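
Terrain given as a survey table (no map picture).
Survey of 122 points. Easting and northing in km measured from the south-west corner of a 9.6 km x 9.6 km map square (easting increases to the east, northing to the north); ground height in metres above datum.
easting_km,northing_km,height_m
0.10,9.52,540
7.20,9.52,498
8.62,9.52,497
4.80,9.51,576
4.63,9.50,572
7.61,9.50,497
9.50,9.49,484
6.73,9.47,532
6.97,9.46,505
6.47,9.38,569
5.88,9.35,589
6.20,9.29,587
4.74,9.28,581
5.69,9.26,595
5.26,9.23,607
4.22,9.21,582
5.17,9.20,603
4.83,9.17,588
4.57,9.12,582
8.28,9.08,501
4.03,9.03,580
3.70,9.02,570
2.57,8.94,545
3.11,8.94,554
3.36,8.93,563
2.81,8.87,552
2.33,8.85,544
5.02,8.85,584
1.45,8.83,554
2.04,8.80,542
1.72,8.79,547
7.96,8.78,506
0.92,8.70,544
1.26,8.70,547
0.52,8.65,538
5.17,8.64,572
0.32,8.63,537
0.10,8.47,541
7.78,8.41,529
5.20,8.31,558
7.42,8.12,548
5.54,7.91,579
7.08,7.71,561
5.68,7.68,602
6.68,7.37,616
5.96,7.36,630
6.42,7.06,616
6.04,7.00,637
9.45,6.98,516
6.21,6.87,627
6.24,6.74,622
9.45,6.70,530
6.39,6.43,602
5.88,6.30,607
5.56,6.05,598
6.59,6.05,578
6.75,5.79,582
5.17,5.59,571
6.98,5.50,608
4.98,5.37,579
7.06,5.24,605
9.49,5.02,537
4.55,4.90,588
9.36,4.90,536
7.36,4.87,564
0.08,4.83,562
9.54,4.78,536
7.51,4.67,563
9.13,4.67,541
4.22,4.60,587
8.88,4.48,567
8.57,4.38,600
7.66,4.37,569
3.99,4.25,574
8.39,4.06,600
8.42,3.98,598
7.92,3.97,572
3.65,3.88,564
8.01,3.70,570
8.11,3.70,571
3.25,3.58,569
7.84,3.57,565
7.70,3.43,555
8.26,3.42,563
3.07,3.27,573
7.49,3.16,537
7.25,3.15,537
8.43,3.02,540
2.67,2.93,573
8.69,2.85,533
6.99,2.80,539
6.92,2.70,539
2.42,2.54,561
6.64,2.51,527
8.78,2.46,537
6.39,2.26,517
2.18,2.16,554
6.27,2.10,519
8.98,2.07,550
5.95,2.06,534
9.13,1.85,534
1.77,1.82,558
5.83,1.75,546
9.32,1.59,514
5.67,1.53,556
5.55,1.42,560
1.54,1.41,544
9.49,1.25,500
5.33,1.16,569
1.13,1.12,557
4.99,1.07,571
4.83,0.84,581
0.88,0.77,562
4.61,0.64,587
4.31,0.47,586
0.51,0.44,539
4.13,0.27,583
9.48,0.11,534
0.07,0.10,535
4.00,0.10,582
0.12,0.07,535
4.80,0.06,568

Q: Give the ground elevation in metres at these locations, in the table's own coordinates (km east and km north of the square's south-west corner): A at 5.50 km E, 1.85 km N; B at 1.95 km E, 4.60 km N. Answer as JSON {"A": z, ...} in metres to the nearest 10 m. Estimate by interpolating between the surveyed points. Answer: {"A": 550, "B": 550}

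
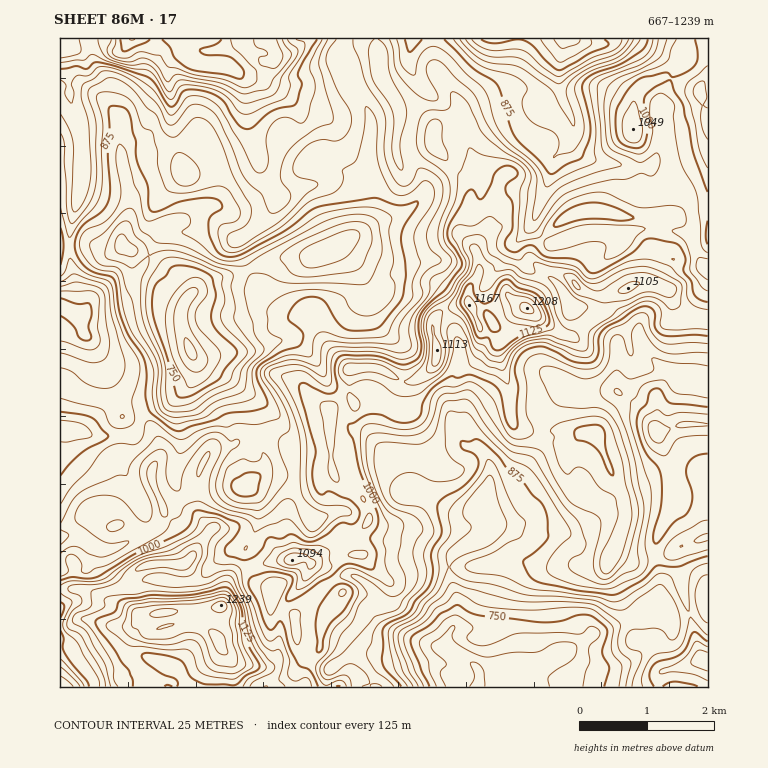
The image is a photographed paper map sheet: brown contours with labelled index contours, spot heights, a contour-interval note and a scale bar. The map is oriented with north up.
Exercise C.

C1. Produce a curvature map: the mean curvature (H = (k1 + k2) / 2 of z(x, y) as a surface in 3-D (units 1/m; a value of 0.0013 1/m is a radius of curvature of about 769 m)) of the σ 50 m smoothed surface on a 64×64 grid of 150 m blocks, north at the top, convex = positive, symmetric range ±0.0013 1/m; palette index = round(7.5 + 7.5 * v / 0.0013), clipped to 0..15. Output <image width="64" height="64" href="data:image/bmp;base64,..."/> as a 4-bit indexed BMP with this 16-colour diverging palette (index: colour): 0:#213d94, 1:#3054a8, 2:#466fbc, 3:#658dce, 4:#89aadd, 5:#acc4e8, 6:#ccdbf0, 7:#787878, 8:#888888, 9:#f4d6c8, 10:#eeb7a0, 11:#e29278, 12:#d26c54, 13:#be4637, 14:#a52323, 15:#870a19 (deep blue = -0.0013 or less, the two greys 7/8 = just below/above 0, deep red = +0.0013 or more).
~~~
<image width="64" height="64" href="data:image/bmp;base64,Qk12CAAAAAAAAHYAAAAoAAAAQAAAAEAAAAABAAQAAAAAAAAIAAATCwAAEwsAABAAAAAAAAAAlD0hAKhUMAC8b0YAzo1lAN2qiQDoxKwA8NvMAHh4eACIiIgAyNb0AKC37gB4kuIAVGzSADdGvgAjI6UAGQqHAESWXJe4iWZ2ekNHZ+c+l4qpiGZWhomId5l3h2apuWZmWqR6h6l2WZqtq7lFtASal2ZlVWiEeamHiYiHVXneuYicZniqUiRXnM7tm6V5AXh2iXaKlkV1VmZmd3ZlRaqr3rhYiYUTZlSM24ZLkn+2VnmXVVQ0epd3iHQ3mJqWdkXOdGiIeKq5U43IZSxifJZ2e4QjNVvLqYiHZUZmjMmGNNqoWbqq3bqJu7tlG2NslHl3QSVnN4d3dnd4mCFaqZhF5t/t2pt4iahWmlUaZWvHaKh3iHYjZmZniIiGNXdmZ1a0S4ZTn+/+yq3+dhhkabyTWs7JZWaZiHd2ZUM3mGd2SqVCR4m5mprM3/plJeZGnMZYmnZXdIiIh3ZlVleoVWVehP/txyBEMiJX1yQwrlFf+kSsqphEdneJmYiamZhlRI5ku3V6pSAAIRbYFDAK5BRAGtqrpziYiImqqrutl5hTjGUmFFjvyIvHBap6hmX8tQPLd5qnXMupmJmqqH/WvGVnVc92Q1v//f1DV3rO/956vdhmiHU5u6qZiJmXbfiKebdmqmUyI1Vnz4QzFnm8yoabyId3ZDJGiZh3iYZpy3Y4/KlGVXcyNFZ7tmZGpmgolnhVaHiYdlQ3h3dnZlidhiWsvHZ5u5hlVDbfypaWmBKsu6eImrqIiFRmeHVYZ42nM3eKmqmJuFiGSd+stoiYIDlW+pqql2Z4hHdndnh2e8hUZmd6qZmWGaaKdlZ1ebYmUwXpZoiGZVeGmHZnmXZqyGVmd3mqmYQ8lmd2Q0NppXyXffYyRnd3RGeYhWi5eHu3dmd4d4iIc410epUyNGh1jHqMs0RGeJpzR4d1erh3jIWGZ3h3d3dly1SbpkVkaGWrm310Z2eJm7UYh2aalnfLdYZ4iHd3iGbcZIy3RWZIdam5jER4iJmaySeGaJqHaMqGhniId4iZhq6UatpniliEmKebRWeJmYioJodWioZaqod2iIiIiaqWarZY7Yp2aYSHt5pERWeHdVNHmHeKlmqZh0SZmXdTRUNqpmi9epiJdIjIiTVmZ3dldHi7mXaZu5iGFJqZIjV4cp6ViZlpiIhFqcdmRomph0Zmh+uImavNqHQEVER3Zoz3m2aHZ4mIdEe311h5u82WNkiI92Z3eJuHdDh0RJmHeLaHA1WKmHdDabj4jYh3epU2SHjmZnd2eIiIeJeIiJmHhqciR5mHZDaaupepZXh4Y1VXaNdnd2VnVZlGqZmZiIiZmEY0eHVVaau4JYRFeatziEZo2Gd1VoY1ljWqmWd3eJqbVnRVVnnvzMUKtljMvcdrZ2mmZlRXd0eYl4mIZ3iIm6x2ZFeInP7MkU7//+h5/zWojHNURWeZV6uWRmZ3eIicqmYxVlM0V5cjncm6cyHvUIa9UTRWm9lHqEaHZneamKmIVgSXVDREVFi6dndDEN9geM+REVe/xyekWYd3meyJlYZmGJd3mpZEeZU0VEVD/TBvi/tljtxzFoJ6dmZnp4plhXQ7eJmImYd4dlVVeWj5IH9EeL65irYkQq/Lq4vZiEh0g1t5qHiImZmHZmZ5efxS2xer75M438ggSqmruruXSmWUOoeHiYiKqod2ZVZV3pv4dp/7VBFIiXEmmYinrsdKZJcTZnmYiIm7qZh1RVE3bfJb/chyK8vNxmrXRYqs2jl0iVJImpiHiIiIiHZViGU78y7kaFD/mb7s3/xna4esWJV4dEQ2iYhlVnd3eYZpt1bcKMQ1XPYHqszJd2WcUzl52EREZ1VVZ3VFZmZ4d3ZkIH+Wg3/bhCJpiGRoMctENEOXVXiryVM0VUVmZ3dnh2MEvVdX5iVnhRWGaL1FyiZzM3qImYnvtlVVREVndnmIhov7ZAXFFHiqcmq5qRjLFoM5mruoec78mHd3ZDRXmYmG7JmYY0mCJFZTOHZVJr43pSe1V3d6hpzKiHd3VEeIiIbLWKrFBv10M0VVVnhVr3eoNblEVohUaKyXd3dmZlVmdppmmLcinv3d/9y7qGWPt4lUradURFZ3m8lniYh3d0RWe4aYuFF5q7uXZnd3Vn7IeGV7mHZmZ4iKupiZq5iag0VqtpiYcmiImHZ2Z3dWbNh2Vnh6yphniIiIm7lphnu1NGmmeHiFSId4iJh3h1d66XVVmHvah2iqmGaJiGZ1fLVFmId838c3iIiHeGeGZ3rpZEene7h2aKqoZWVnd2WchWmniHr9hSZ2VDI1N4dnaehjSad5h2VomZiGRImXVbtWrIeIiZY0VWZ3ZXlGh2lp2GRXlnd2VXmYh5hleJdFukfZZ5iZQ1iXNnmr3EZ2eWrIdFh2iGZViZd2iYeIiEWqRtlYmJVGiIk0V6z9RnZpfLlzOZS6ZVZ6qGVZmJmJRJtWy2mpZWd3iTRXm/s2dmqdqGM4g7tVVYqYZFmIp4hEi3apeKdnd2aHNXiqySV2ipuGNWZ0zERVWZh3iXiWhkaqiGR7p3d2Z4VGeanJIjaZvFJXZnT7IzRoh6mYeXaEWbqGNaqYh3eJlYiZiMpUedyIVWQ1ZPc1Z3vauHiZZ2V8uGNqqIiImqqFvNyqv9mIvHWnADdV9Yzczrd5M3hnZY2mRryXiJmqmGOKu6qbvIZpZaVYykmp7b3bZr+1RkVmjZQ4upmXeJmGUlV3Z3aHdFXdps/4iFvGRXZGbe12I2eetSiqqoZXiYdkVWQ1hGa5ZotHeNqHenZ3ZVmsaLhUd5ynN6mYVFZ4h3VUQyKGeJp3"/>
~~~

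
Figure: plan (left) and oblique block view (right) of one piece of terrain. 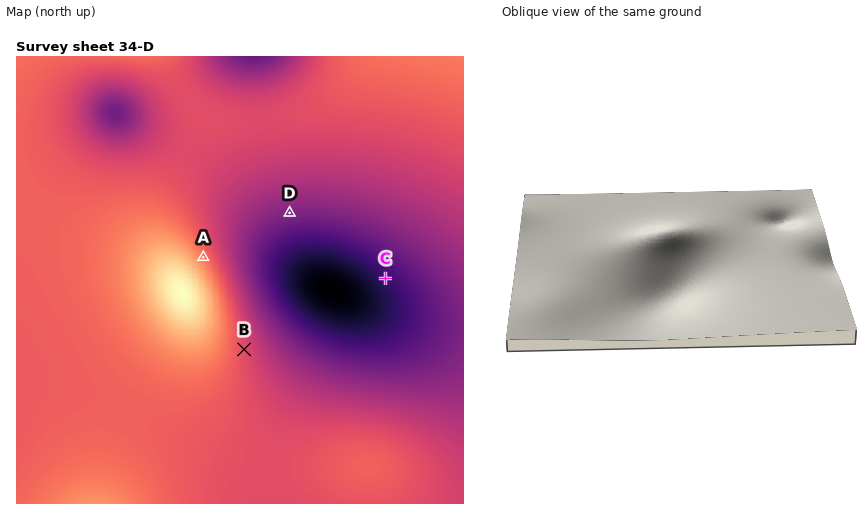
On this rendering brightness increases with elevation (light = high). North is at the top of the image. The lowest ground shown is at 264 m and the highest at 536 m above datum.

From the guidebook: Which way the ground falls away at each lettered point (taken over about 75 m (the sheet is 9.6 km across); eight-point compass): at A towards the NE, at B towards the E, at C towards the SW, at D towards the S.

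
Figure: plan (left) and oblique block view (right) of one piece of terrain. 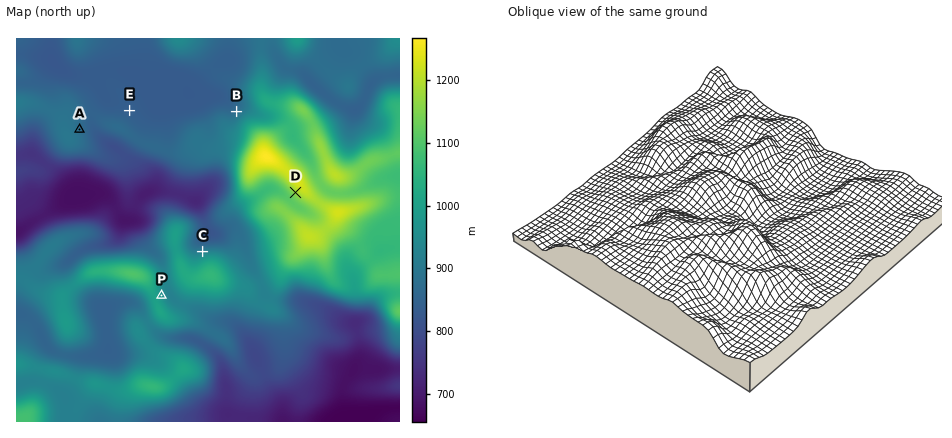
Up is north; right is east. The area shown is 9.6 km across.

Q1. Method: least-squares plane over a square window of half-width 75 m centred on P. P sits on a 17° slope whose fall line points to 75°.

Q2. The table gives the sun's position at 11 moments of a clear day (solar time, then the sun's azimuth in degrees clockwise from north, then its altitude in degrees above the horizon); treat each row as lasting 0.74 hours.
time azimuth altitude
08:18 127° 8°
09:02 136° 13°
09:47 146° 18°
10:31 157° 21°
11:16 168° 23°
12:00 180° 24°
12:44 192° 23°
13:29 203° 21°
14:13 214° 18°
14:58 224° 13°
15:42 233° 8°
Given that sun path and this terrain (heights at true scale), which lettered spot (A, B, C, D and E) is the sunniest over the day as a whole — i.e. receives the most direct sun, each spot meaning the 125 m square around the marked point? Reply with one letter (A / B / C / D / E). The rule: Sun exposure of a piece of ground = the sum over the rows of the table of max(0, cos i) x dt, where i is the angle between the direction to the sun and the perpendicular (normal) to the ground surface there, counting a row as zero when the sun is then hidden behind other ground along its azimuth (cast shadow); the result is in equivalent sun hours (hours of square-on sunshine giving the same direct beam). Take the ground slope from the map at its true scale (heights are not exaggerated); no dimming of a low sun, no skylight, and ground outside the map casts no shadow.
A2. D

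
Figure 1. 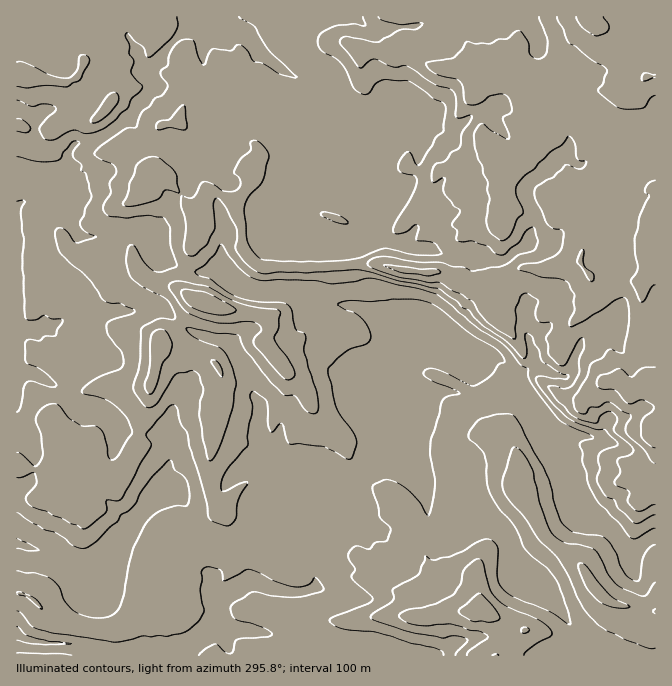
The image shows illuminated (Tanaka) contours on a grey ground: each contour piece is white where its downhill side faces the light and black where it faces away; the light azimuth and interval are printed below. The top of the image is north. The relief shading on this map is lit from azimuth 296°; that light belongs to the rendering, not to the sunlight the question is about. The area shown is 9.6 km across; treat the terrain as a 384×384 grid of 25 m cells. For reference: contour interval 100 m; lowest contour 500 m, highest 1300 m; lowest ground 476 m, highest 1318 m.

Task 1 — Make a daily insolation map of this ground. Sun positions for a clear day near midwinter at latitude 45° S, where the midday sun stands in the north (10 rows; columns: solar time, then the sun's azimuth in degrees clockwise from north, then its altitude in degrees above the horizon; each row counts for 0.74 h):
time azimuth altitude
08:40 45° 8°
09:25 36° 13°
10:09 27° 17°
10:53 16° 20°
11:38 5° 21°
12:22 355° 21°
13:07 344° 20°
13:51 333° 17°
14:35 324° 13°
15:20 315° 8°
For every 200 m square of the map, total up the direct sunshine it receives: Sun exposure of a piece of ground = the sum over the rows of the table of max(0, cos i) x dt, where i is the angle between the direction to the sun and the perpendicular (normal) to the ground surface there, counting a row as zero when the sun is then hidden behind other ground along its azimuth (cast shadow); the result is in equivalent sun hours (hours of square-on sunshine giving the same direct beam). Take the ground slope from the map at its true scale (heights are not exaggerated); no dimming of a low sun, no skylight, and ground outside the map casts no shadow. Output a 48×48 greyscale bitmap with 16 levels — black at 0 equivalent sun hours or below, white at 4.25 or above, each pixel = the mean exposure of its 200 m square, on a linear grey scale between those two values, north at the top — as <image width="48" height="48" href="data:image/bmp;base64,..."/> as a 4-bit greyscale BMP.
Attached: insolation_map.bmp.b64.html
<image width="48" height="48" href="data:image/bmp;base64,Qk32BAAAAAAAAHYAAAAoAAAAMAAAADAAAAABAAQAAAAAAIAEAAATCwAAEwsAABAAAAAAAAAAAAAAABEREQAiIiIAMzMzAERERABVVVUAZmZmAHd3dwCIiIgAmZmZAKqqqgC7u7sAzMzMAN3d3QDu7u4A////ANyoYgAAAWuZd3eIdlQhAAAX3ZMjRnMhEUAAARI0RCOrqYd1MgAAAAAABHYieWQ0RBEmvut3d3VFRWZTRVQhESEAAVv+tzIiIxSc3LqHd3eHd3eKze/+3uypef/8hTIkeWmpmYh2d3dluZu7uXVWm7vMzuyoVDSv/u3LmHd2d3dlN2ISUzRpu6mZmph1RErf2u7Kh3iHZ3dnZDWad3eJmYmauGZDI4uqmKlzEUeHZmd3ZGmVZmiYqI3/2WUxOduoi0IRESSIZVVUNHh2eJqqd7u963Uzn/2EFSEBIiJYh2QQJmZ4eKqGaKdoulM3q7piABASRCInqphWZ2Z3d3ZmapZFZCJImGUhADQ0aGEkeYdpd3ZmeIZnmohlVCJodmIUUYmFZUUzRmVYhWdlZHh4mHd1VVZ3ZlMiVjZmeapTNDRFeYdFZjapiHZ1Z5l3ZViXZpp3iImDJERDRXRFVVV5l3ZmZ4mYVEZ3Y8d5mHeWRFVEVVVURFZIZnd2VnqWMzR1IIV6qHd3dDVUVlVTM3h3h3iIZ4p0IhABNoZ5mYdTIzR1RFRjN5lkaHiJmrlEEAAFmpvLl3UxEleFREQ0WYdWV4eKzcpTEiAAJ4rsUzMyIjaGVCICiGZ3ZXeHiIhBWnECIryGqpmYUyVXYyEWl2aHdkVWVDIp3MhYtkJHibuZYyI4chF5hmV4h3dlQhA0AX3u73eIh2ZnUzXLMRm5VEREZmVTIQAjMpu7epupd1VnhnYgA4qWZUREMyEAAAJFdEmZV2eYd3d6+kEAAWWKdmVDEAAAABUllQSHdlM1eJq8yBAAFHiJl2UhAAAAA4ZEaTAkZXZVVCEhIiSf//6DERAAAAAAJmVHVnISRWZVVFQzJe/+cgAAAAAAAAACZ1MhNEZBRGZVREZWvvylEAAAAAAAATOL7qIBAUeIlndlRod5qCAhFM3d3Lqs///9qa3uyHmHZ4dmmZiZdVIiWqqqqavv+YYgAAOJqoeHd2ZohmeWRoUzeHd2VDNXNVNVIRIjV3d4h2eahyAAE2d0WHd1M1dnk0V3dlMUFYh3eIqpiWIQA2qEdmd5q7h2ikdXiHZTiYh3eBNWd5qFMpt3lUZ4mYd2WXRFVolZmId3h2VDNomXZYrJdkZniHd2ZZWHVnNMqIZ4iUI2UzWKi5mqhmVnd3eIdphkVog1qrloiQIhJDJs64d4m4d3d3eImJyqZqljR0mmeWYQAp2oVUZ2eal3h3eIiIq4aaZURGJImFdyAAXIUih4mqh2d3iIeHlZvIZmZVhlVoaKiUFKy5eIiIh3V4ZWd1RxWJhpdnZkIxETaKU3ypaIiIh3d2Q0RCEkEUaId3QxAwABNqx1mYeIiIialUMyEAAEUzaXZ4hmUYqqdoiqZ4iIiIqENEMgAAEldFaYZmeHd8uIdliEWHmIiaZFQyMhEVq6mFeJdDEUd4d2iodkJrmZiVVmUieJZ6maztl3cyJnd4d3eJhkU5iIh2d3jO/s3riZqruGVDZ3d6l4d3ZneHd3VYiZrOtRAVu6mZl1RFd3eA=="/>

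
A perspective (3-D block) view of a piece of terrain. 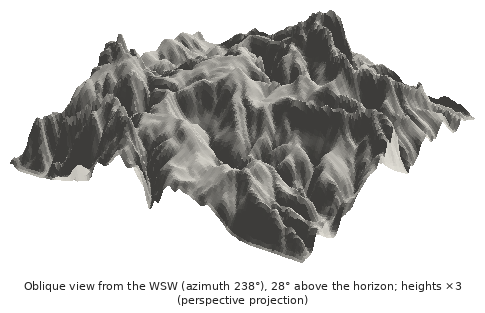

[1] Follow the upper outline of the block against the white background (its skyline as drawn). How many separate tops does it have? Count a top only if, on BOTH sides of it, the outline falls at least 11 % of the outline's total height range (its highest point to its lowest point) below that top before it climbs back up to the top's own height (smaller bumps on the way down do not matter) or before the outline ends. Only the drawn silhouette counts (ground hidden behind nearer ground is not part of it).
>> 2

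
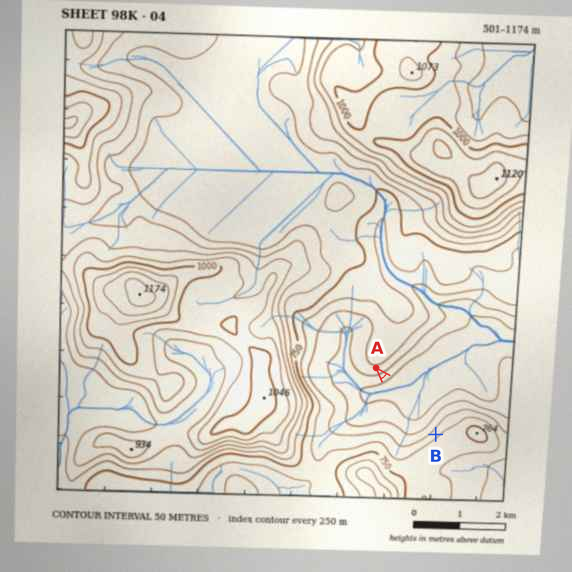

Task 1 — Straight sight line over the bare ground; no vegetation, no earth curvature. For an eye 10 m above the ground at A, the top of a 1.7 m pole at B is visible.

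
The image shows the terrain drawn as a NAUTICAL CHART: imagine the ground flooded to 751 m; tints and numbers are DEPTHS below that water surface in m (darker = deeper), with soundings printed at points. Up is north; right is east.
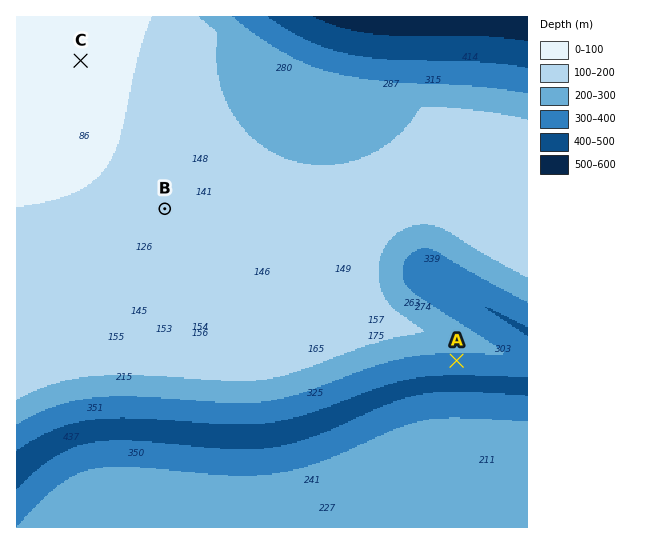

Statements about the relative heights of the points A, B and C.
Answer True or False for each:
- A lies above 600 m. False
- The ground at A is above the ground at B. False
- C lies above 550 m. True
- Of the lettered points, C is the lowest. False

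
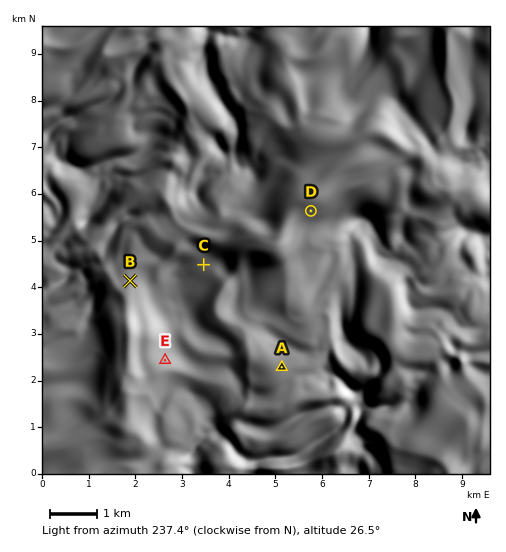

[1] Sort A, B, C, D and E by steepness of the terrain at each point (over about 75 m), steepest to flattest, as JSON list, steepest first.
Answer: ["D", "E", "B", "A", "C"]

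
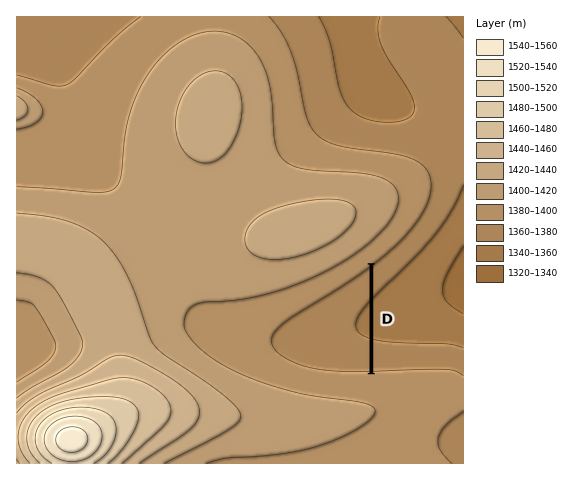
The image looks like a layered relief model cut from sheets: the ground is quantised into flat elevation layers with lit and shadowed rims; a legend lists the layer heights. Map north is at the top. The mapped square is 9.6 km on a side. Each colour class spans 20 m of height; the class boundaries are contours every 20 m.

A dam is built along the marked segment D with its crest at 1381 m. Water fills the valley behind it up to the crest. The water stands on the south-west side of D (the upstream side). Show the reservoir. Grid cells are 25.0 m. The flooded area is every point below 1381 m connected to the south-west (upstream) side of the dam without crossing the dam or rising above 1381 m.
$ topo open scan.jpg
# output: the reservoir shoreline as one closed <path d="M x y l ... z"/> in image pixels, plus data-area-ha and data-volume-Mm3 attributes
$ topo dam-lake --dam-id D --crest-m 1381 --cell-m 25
<path d="M369 267l-23 16-51 29-19 14-8 10 1 12 8 8 9 5 19 7 31 5 33 0 0-106z" data-area-ha="319" data-volume-Mm3="31.37"/>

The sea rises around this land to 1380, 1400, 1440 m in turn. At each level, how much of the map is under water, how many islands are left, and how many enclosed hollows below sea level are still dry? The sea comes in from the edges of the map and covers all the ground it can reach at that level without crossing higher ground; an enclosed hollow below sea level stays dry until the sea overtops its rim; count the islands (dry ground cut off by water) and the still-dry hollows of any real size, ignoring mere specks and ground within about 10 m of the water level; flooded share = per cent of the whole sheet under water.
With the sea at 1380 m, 26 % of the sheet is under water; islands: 0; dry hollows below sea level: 0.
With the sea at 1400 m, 51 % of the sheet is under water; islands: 0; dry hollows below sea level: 0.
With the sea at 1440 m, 93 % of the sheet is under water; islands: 0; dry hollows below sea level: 0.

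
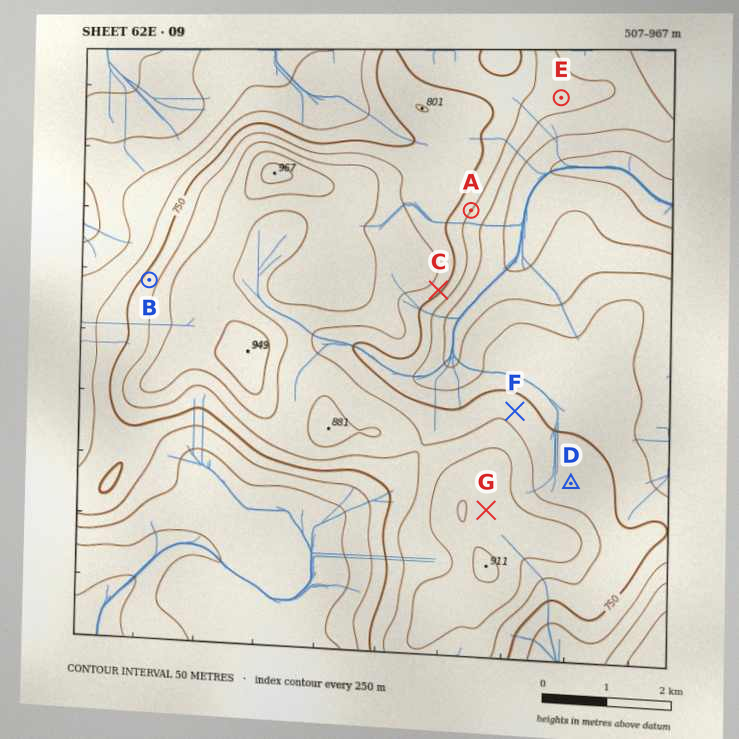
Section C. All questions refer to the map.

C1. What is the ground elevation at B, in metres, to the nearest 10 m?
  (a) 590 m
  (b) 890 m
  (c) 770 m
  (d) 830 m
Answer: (c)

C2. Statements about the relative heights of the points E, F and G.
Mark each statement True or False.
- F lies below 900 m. True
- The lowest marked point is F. False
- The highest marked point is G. True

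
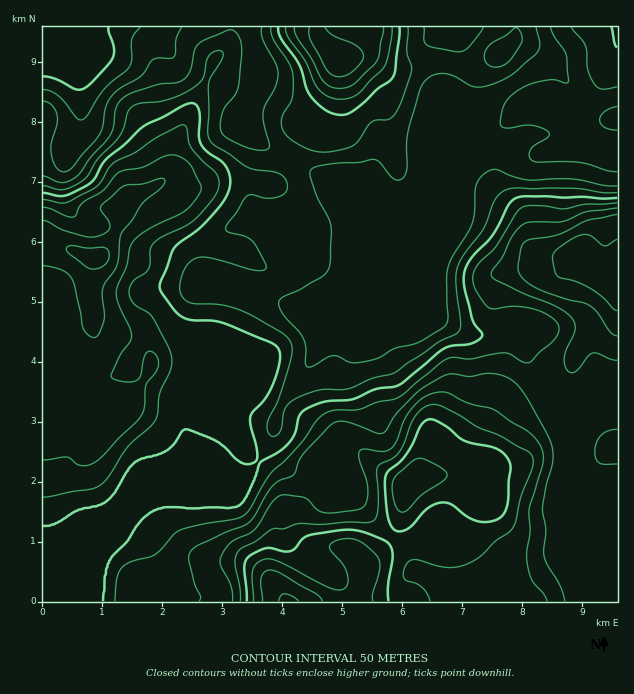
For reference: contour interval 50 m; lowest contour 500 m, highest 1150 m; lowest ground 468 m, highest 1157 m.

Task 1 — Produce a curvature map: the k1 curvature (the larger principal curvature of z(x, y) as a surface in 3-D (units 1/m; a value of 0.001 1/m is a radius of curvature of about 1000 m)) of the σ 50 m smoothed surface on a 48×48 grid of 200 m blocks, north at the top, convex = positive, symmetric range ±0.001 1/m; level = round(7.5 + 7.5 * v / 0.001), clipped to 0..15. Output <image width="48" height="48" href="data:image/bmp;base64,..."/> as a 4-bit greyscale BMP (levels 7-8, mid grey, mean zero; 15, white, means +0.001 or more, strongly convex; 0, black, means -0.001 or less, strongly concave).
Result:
<image width="48" height="48" href="data:image/bmp;base64,Qk32BAAAAAAAAHYAAAAoAAAAMAAAADAAAAABAAQAAAAAAIAEAAATCwAAEwsAABAAAAAAAAAAAAAAABEREQAiIiIAMzMzAERERABVVVUAZmZmAHd3dwCIiIgAmZmZAKqqqgC7u7sAzMzMAN3d3QDu7u4A////AHeHiN2Xd5hUXN7v/rmdmbuYiIiamqmIiIh3iN2Yd5lmfP/ph3mut4mHiHiqiZiIiIiHidyph4qqv/+Yh2m+xleIiImZmXiIiIiIibqqqrvM//ual4vd2nebuYiKp2eIiIiIiIiHiru86dmL3//7y4u6q5eKp3d4iIiIiHeYmZirqNl8///bvJiHebiLqYiIiIiHiIibuqmpieybl4mZz9h3eaq8qYiIh5l3iIiJmIiGR9+Zhnhnv+dVeavadneIeIiHmYiIiHiHZ7+qlndWn/h4q7vKiHeHd5mZqoeIiId3eK+6qHdmr/yqqZq6uHeIh5q6uod3iIh4d52quHd6///tuYqa2YiKl4iau4d4h3d4mbq++Xev+f6pq8zM/aiKuJh4u4d4iId43riL/5ntZe+Hiry63qh5zdyZvbeJmHd7/HRXvs3HRM+ZqpmXu5iIvYvcrOqamJq8y1VpmsyYeK/LuXiHuYiImniZed27mJqprIesvMu6q7/qmYiIuIh3eXiIeszJZ4iIncm7q6mrup36d4mKmIiHiYh3i6raV4h4nfmIiXV6qIvcl4maiIqIiXh3iXjeiId3i/uHiXaJhnm9qaqpiIuneHl3qnevuoh3eu6HeYeIdoitqZmYiJzXaZqZunevuYd3i87JiJiHeZiduJqoiJz4ipiJuom9mHd4vLzrmJh3mXebuIiqmIn6nKiaqbuqibu82pmpd4iHiGZ3mqmIZ1bajaiKu7mZnMzLmIiHZ4iHh3dVe9uHZmbIfph73JeKuHiZiJh3h3h3iHd3ituYdnq2nod82nR6lVeIiIh4h4h3iId4m8qJmbyI7Hds23SKh1d3iIqoiJiIiIiInNur3+ud13Zr3am6h1Z3isy6q6iIiIiJve7cyqquh5q+/7mpmIiazKiKzIh4eIiJq7y6mKzciL///8WHd4rMuYeJ23d3eIiIiZm8zd78mc63b/iJiIiIiYiJ24iHd3eHd4adyZneqdl3auusy6l3h4d5yph4iIh3doeNyIie/93u7cuIrdmIh3d7uIh3iIiHdoid26mt79z//9y4ic2ph5mrl3h3iZiIeKrP27q7mMVpre3+qa3rmbu5d3d3i6iIiarMiJipZtImjOqt/MvcvNy4d3aHjKmIiZq4V4iYdtRYvdl4zLu8uomqmHiYjaiIiYqnV4iId9Z5m9qZvLiJh3iZu7uonZd3iIm5d3eId+d3Z7uZvtdGdnmrzMuonId4iHiamImYiOmYZquYr/hVd4rLmZqInId4iIiImqqZmPypmbyonft2eJu5iZuHnJd3iYiIiId5u/uZq9y4iv6HiJiamruojJiIiZh3d3iaq9p3irqph++YmHeKvMy3fJZniamHd4nbmKl2eZiaha+ph3Z4vu2mrKdniLuYiJvIZoh2d3erhX/Kh3ZWnu7b273Lus3JiJunVoh3dmjKhp39l3d33/7/yYm7qs/8m7uoh3iHZou4iczfuJqt/7ms2XZ3Z6zu3Lqqh4iJmrqHiZiNqt//+2e966mHZnmuyHZ4iA=="/>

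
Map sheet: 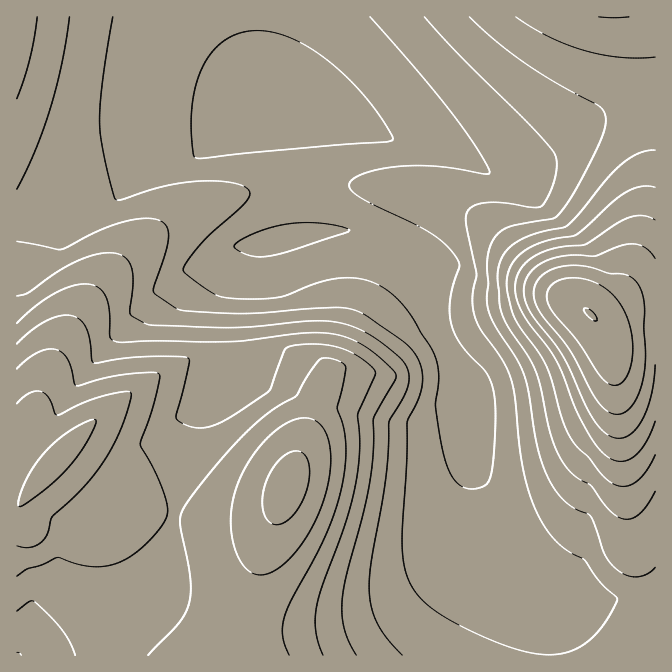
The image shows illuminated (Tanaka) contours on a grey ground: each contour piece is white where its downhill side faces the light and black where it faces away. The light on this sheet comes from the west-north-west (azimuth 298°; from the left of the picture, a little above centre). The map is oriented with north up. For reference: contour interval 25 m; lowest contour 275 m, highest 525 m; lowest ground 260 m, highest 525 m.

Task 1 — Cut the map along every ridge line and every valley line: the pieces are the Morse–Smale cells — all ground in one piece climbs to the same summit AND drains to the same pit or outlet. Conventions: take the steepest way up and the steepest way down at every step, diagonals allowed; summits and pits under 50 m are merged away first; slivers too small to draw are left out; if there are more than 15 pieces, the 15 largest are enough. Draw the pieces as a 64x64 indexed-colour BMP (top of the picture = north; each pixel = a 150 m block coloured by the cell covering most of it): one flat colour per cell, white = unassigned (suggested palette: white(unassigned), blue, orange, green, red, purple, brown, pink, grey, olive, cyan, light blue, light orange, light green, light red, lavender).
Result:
<image width="64" height="64" href="data:image/bmp;base64,Qk12CAAAAAAAAHYAAAAoAAAAQAAAAEAAAAABAAQAAAAAAAAIAAATCwAAEwsAABAAAAAAAAAA////ALR3HwAOf/8ALKAsACgn1gC9Z5QAS1aMAMJ34wB/f38AIr28AM++FwDox64AeLv/AIrfmACWmP8A1bDFAEREVVVVVVVVVVVVIiIiIiIiIiIiIiIiIiIiIRERERERREREVVVVVVVVVVUiIiIiIiIiIiIiIiIiIiIhERERERFEREREVVVVVVVVVSIiIiIiIiIiIiIiIiIiIiEREREREUREREREVVVVVVVVUiIiIiIiIiIiIiIiIiIiIRERERERRERERERFVVVVVVVSIiIiIiIiIiIiIiIiIiIRERERERFERERERERFVVVVVVIiIiIiIiIiIiIiIiIiIhEREREREURERERERERVVVVVUiIiIiIiIiIiIiIiIiIiERERERERRERERERERFVVVVVVIiIiIiIiIiIiIiIiIiERERERERFERERERERERVVVVVUiIiIiIiIiIiIiIiIiIREREREREURERERERERFVVVVVSIiIiIiIiIiIiIiIiIRERERERERREREREREREVVVVVVUiIiIiIiIiIiIiIiIRERERERERFERERERERERVVVVVVSIiIiIiIiIiIiIiIhEREREREREURERERERERFVVVVVVIiIiIiIiIiIiIiIhERERERERERRERERERERERVUiIlVSIiIiIiIiIiIiIiERERERERERFEREREREREMyIiIiIiIiIiIiIiIiIiIiERERERERERETREREREMzMzIiIiIiIiIiIiIiIiIiIiIRERERERERERNERERDMzMzMiIiIiIiIiIiIiIiIiIiIREREREREREREzRERDMzMzMyIiIiIiIiIiIiIiIiIiIhERERERERERETM0RDMzMzMzMiIiIiIiIiIiIiIiIiIiERERERERERERMzMzMzMzMzMyIiIiIiIiIiIiIiIiIiIREREREREREREzMzMzMzMzMzIiIiIiIiIiIiIiIiIiIhERERERERERETMzMzMzMzMzMiIiIiIiIiIiIiIiIiIiERERERERERERMzMzMzMzMzMzIiIiIiIiIiIiIiIiIiIREREREREREREzMzMzMzMzMzMiIiIiIiIiIiIiIiIiIhERERERERERETMzMzMzMzMzMyIiIiIiIiIiIiIiIiIiERERERERERERMzMzMzMzMzMzMiIiIiIiIiIiIiIiIiEREREREREREREzMzMzMzMzMzMzMiIiIiIiIiIiIiIiIRERERERERERETMzMzMzMzMzMzMyIiIiIiIiIiIiIiIRERERERERERERMzMzMzMzMzMzMzMiIiIiIiIiIiIiIhEREREREREREREzMzMzMzMzMzMzMyIiIiIiIiIiIiIhERERERERERERETMzMzMzMzMzMzMzIiIiIiIiIiIiIiERERERERERERERMzMzMzMzMzMzMzMiIiIiIiIiIiIiEREREREREREREREzMzMzMzMzMzMzMyIiIiIiIiIiIiIRERERERERERERETMzMzMzMzMzMzMzIiIiIiIiIiIiIhERERERERERERERMzMzMzMzMzMzMzMiIiIiIiIiIiIiEREREREREREREREzMzMzMzMzMzMzMyIiIiIiIiIiIiERERERERERERERETMzMzMzMzMzMzMzIiIiIiIiIiIiIRERERERERERERERMzMzMzMzMzMzMzMiIiIiIiIiIiIhEREREREREREREREzMzMzMzMzMzMzMzIiIiIiIiIiIiERERERERERERERETMzMzMzMzMzMzMzMiIiIiIiIiIiIRERERERERERERERMzMzMzMzMzMzMzMyIiIiIiIiIiIREREREREREREREREzMzMzMzMzMzMzMzMiIiIiIiIiERERERERERERERERETMzMzMzMzMzMzMzMzMzIiIhERERERERERERERERERERMzMzMzMzMzMzMzMzMzMREREREREREREREREREREREREREzMzMzMzMzMzMzMzMxEREREREREREREREREREREREREREzMzMzMzMzMzMzMzERERERERERERERERERERERERERERETMzMzMzMzMzMzMREREREREREREREREREREREREREREREREzMzMzMzMzMxEREREREREREREREREREREREREREREREREzMzMzMzMzEREREREREREREREREREREREREREREREREREzMzMzMzMRERERERERERERERERERERERERERERERERERETMzMzMxERERERERERERERERERERERERERERERERERERERMzMzERERERERERERERERERERERERERERERERERERERERERERERERERERERERERERERERERERERERERERERERERERERERERERERERERERERERERERERERERERERERERERERERERERERERERERERERERERERERERERERERERERERERERERERERERERERERERERERERERERERERERERERERERERERERERERERERERERERERERERERERERERERERERERERERERERERERERERERERERERERERERERERERERERERERERERERERERERERERERERERERERERERERERERERERERERERERERERERERERERERERERERERERERERERERERERERERERERERERERERERERERERERERERERERERERERERERERERERERERERERERERERERERERERERERERERERERERERERERERERERERERERERERERERERERERERERERERERERERERERERERERERERERERERERER"/>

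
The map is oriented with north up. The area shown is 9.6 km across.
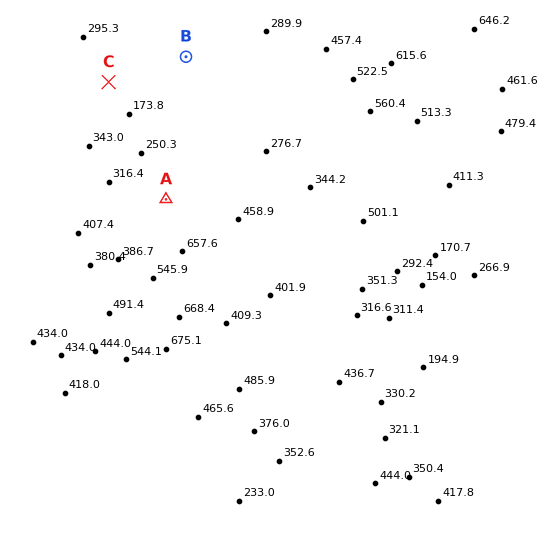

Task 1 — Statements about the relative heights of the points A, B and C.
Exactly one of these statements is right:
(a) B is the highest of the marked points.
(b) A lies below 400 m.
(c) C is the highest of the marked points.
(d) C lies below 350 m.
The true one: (d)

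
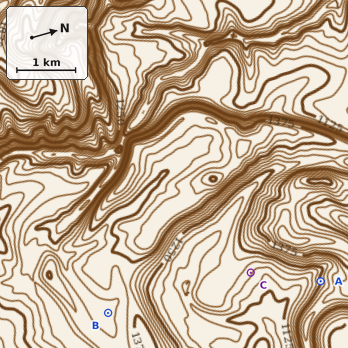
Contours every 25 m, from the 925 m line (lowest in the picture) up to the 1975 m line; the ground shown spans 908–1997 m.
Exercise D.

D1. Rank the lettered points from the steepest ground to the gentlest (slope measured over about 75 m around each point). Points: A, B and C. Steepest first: A C B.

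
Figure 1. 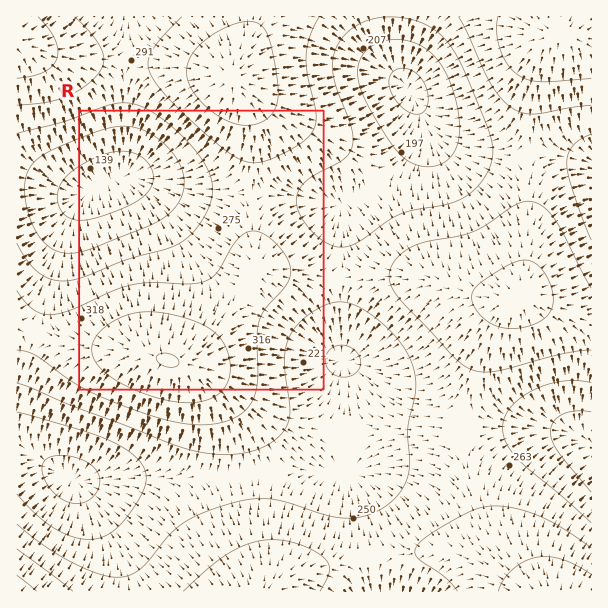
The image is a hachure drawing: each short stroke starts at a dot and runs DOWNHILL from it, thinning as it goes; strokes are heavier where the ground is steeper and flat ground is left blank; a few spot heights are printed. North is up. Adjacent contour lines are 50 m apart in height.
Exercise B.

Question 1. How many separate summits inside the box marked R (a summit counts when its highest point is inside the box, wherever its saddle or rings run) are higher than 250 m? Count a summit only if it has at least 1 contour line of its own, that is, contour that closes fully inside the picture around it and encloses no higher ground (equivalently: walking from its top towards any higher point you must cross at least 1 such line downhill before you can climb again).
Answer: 1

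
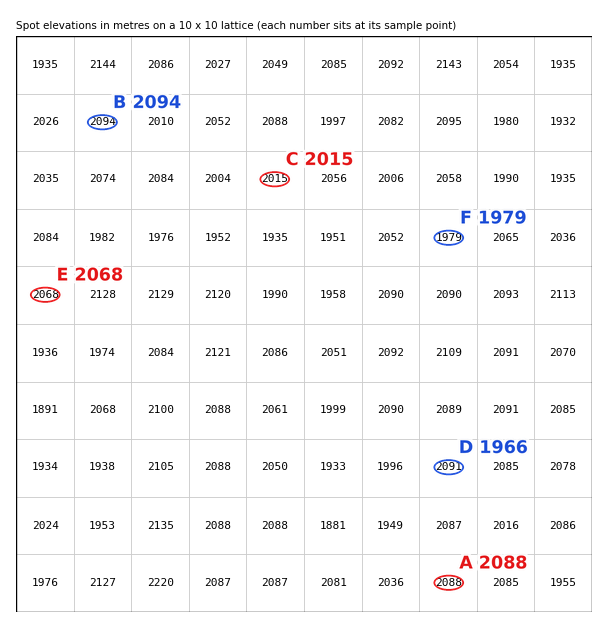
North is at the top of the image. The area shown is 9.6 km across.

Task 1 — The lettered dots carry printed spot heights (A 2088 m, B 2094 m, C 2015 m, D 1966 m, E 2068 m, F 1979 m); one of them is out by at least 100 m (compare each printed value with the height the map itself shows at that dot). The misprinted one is D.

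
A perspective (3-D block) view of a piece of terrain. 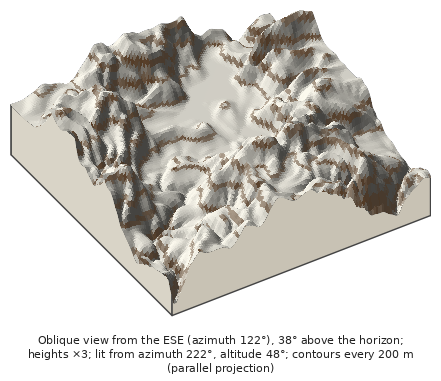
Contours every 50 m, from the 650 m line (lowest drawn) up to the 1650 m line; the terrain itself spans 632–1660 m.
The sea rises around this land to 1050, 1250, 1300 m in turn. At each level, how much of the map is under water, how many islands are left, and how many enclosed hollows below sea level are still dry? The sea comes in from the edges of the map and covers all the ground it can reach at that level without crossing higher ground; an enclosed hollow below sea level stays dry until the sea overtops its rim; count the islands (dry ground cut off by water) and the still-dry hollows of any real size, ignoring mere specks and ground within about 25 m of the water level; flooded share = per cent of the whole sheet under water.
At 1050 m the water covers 40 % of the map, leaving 0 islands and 0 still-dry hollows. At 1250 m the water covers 64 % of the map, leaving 0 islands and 0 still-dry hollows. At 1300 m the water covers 70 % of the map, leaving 0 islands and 0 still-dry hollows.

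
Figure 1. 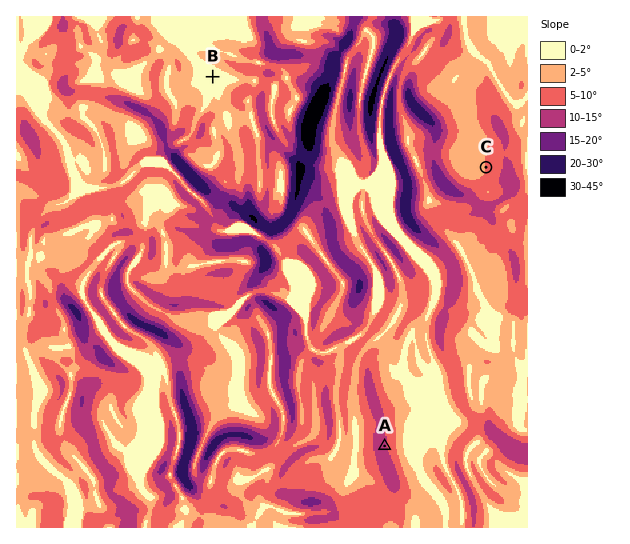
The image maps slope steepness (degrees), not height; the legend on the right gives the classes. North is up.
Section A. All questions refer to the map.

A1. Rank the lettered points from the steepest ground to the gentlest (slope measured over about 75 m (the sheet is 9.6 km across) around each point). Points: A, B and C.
A C B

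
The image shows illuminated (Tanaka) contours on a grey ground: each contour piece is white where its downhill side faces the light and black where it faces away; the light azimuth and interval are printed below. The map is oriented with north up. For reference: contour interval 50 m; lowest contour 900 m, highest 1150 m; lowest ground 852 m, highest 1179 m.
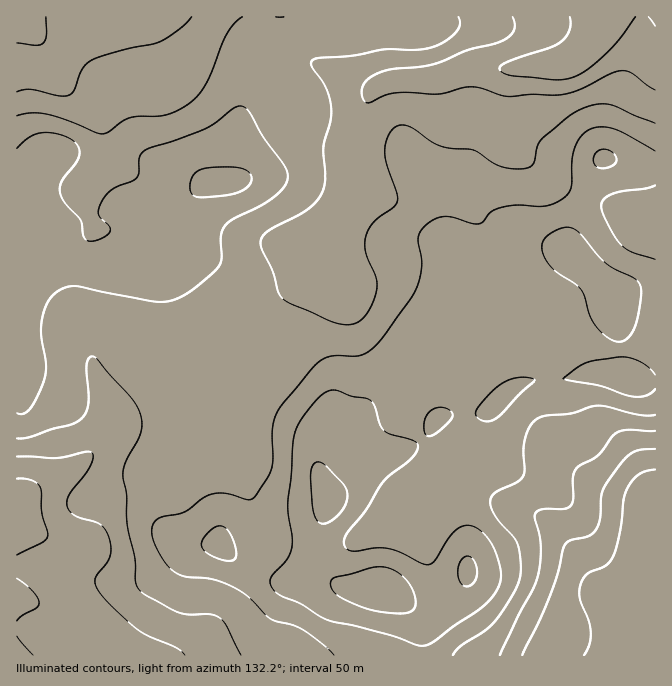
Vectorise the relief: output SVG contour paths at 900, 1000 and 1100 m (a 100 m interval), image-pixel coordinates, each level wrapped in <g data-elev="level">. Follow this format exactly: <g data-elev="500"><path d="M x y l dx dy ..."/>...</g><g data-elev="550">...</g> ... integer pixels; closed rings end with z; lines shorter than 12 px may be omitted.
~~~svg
<g data-elev="900"><path d="M584 655l5-10 2-11-2-14-9-22-1-8 2-8 6-8 18-8 8-9 7-27 4-33 6-14 10-10 15-4"/><path d="M17 636l16 19"/><path d="M17 578l16 14 5 6 1 6-3 4-13 7-6 6"/><path d="M17 479l14 1 6 3 3 4 2 27 6 21-5 7-26 13"/><path d="M46 17l0 18-2 8-7 2-20-2"/><path d="M635 17l-14 20-13 15-19 16-15 9-10 2-14 0-40-4-6-2-4-3 0-3 7-5 43-14 11-6 5-5 3-7 2-7-1-6"/></g><g data-elev="1000"><path d="M500 655l18-40 15-27 5-13 2-15 1-15-6-27 0-4 7-5 22 0 6-3 3-6 0-22 2-8 5-5 19-10 16-22 12-3 28 1"/><path d="M17 438l11-1 24-8 18-4 12-7 5-8 2-8-2-39 3-6 4-1 3 3 36 41 5 9 3 9 1 9-2 8-14 25-3 13 4 22 0 29 8 34 0 22 2 7 9 8 33 17 10 3 21-1 9 3 7 8 15 30"/><path d="M655 123l-45-18-11-1-12 3-17 8-26 22-6 8-3 15-3 5-5 3-9 1-11-1-10-3-23-15-24-2-10-2-8-4-22-15-6-2-7 1-5 4-4 5-3 17 2 13 10 28 0 9-3 5-22 16-5 9-2 8 1 13 9 22 2 8-2 14-7 14-10 11-6 2-8 1-14-4-43-19-5-4-4-5-5-21-11-22-1-8 2-7 6-5 31-16 11-7 8-9 5-10 1-13-2-28 8-27 0-13-4-17-14-22-2-6 6-4 35-2 32-7 31 1 17-3 13-6 11-9 4-7-2-8"/><path d="M242 17l-8 7-8 11-16 40-8 15-12 13-15 9-15 4-30 2-8 4-13 10-7 2-37-14-18-6-15-1-15 3"/></g><g data-elev="1100"><path d="M417 645l8 1 9-4 20-16 24-16 12-11 8-11 3-10-1-10-3-13-6-11-6-9-8-7-9-3-7 2-7 5-19 28-7 5-6-2-20-10-14-4-13-1-20 3-9-3-2-6 4-10 18-22 17-28 28-24 5-6 2-7-6-5-22-6-6-4-4-7-6-18-4-5-20-4-13-6-9 1-8 5-8 9-12 16-5 11-2 11-2 32-3 28 4 34 0 10-5 13-16 17 0 8 3 5 6 5 20 9 27 16 63 15z"/><path d="M223 560l11 0 2-3 0-7-3-10-4-9-5-4-5-1-5 2-7 6-5 6-1 5 3 5 4 4z"/><path d="M426 435l2 1 6-1 10-8 8-9 1-3-1-3-5-4-7-1-6 1-5 4-3 5-2 6 0 7z"/><path d="M481 420l7 1 9-3 38-38-7-2-11 0-9 2-10 6-11 11-11 13 0 5z"/><path d="M655 375l-6-8-9-5-10-4-10-1-33 5-9 5-15 11 37 8 34 11 13-2 8-6"/><path d="M612 340l7 2 5-1 5-4 5-7 3-12 4-18 0-10-2-7-5-5-19-9-10-6-23-28-7-5-10-3-11 5-8 5-4 6 0 7 3 8 10 13 25 17 4 7 5 18 4 9 9 11z"/><path d="M196 197l28-1 16-4 6-4 4-4 2-6-1-3-6-5-10-3-23 0-12 3-6 5-4 8 1 9z"/><path d="M597 167l7 1 9-3 4-5-2-5-8-5-8 1-4 3-2 4 1 5z"/></g>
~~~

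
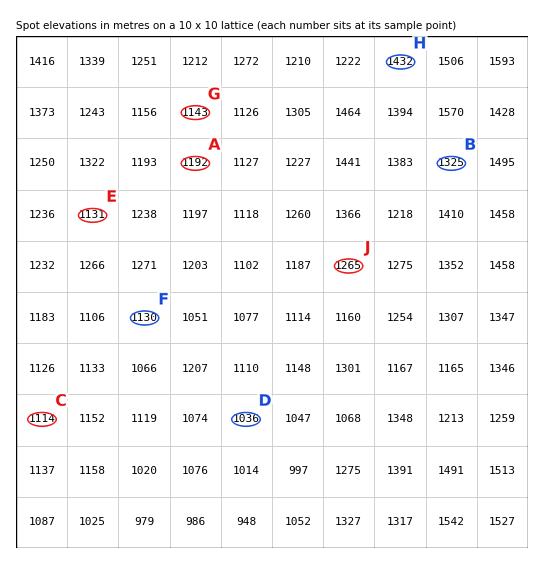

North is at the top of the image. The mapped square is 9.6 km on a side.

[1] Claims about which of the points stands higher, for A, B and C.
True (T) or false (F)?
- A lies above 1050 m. T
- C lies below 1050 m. F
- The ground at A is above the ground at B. F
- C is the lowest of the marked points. T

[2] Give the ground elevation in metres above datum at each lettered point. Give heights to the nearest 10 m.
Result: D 1040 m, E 1130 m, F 1130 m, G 1140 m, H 1430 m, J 1270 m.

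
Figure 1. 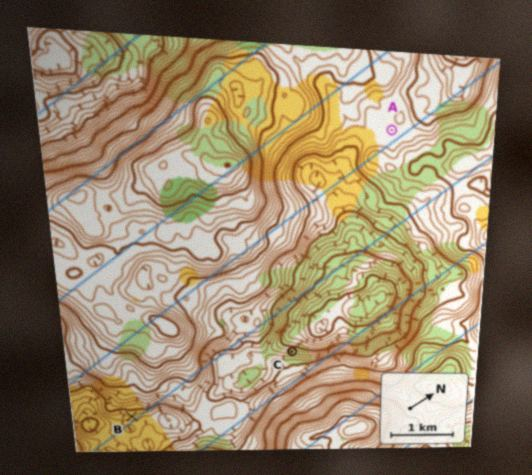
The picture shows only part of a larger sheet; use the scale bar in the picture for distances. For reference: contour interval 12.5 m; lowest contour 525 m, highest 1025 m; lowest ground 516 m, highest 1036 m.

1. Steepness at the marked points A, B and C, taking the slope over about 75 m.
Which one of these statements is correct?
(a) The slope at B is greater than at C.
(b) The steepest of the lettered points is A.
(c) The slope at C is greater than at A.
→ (c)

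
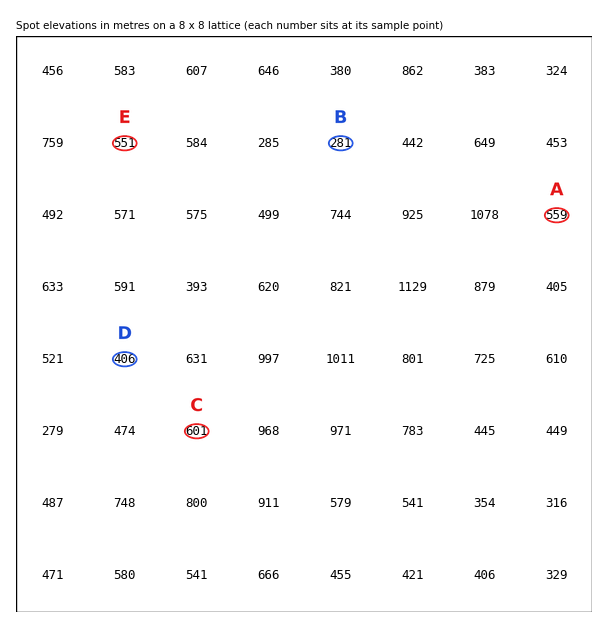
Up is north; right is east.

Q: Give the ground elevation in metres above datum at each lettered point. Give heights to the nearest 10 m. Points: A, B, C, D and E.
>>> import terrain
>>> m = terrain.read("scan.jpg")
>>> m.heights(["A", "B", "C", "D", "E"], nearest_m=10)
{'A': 560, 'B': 280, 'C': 600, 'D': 410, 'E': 550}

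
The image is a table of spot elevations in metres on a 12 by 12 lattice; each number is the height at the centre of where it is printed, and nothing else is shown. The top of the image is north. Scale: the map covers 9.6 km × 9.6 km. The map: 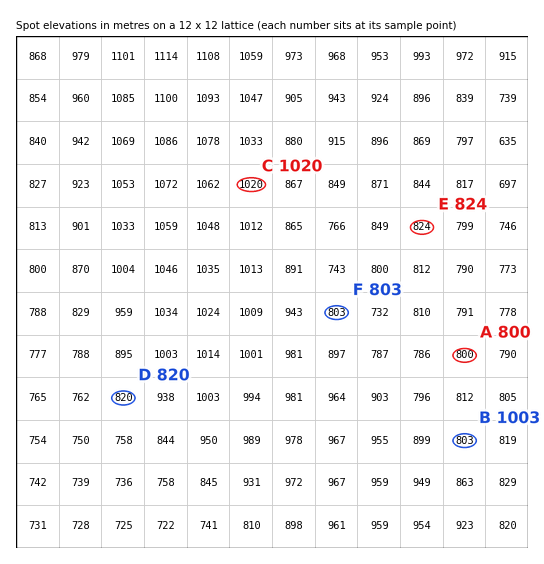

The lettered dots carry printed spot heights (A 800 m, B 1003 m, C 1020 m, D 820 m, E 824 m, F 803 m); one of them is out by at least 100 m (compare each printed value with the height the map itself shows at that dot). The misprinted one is B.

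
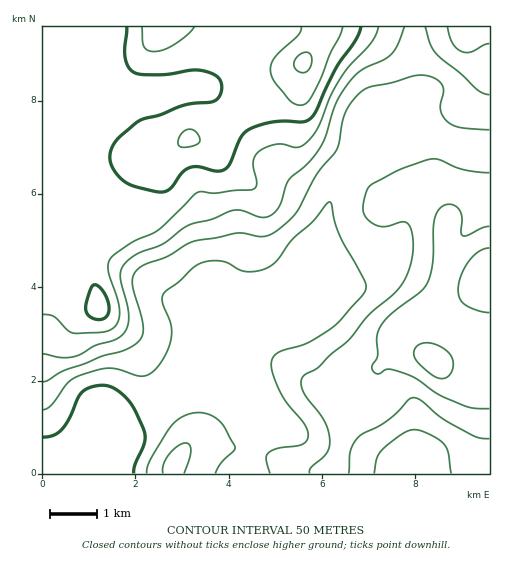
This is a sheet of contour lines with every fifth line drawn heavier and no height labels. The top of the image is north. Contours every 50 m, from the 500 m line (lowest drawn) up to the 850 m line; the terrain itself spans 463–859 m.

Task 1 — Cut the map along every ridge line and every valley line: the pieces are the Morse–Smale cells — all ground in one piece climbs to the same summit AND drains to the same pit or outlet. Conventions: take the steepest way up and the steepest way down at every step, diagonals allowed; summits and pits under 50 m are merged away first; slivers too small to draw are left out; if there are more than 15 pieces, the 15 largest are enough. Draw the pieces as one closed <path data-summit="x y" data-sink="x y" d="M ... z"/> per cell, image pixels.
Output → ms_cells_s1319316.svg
<path data-summit="303 63" data-sink="99 473" d="M415 26l-168 0-4 20-6 12-23 24-10 6-21 1-52 9-14 14-15 18-10 22-1-125-49 0 1 447 54 0 11-39 6-8 34-15 15-10 90-89 19-13 23-20 20-26 23-80 5-7 75-75z"/><path data-summit="489 275" data-sink="99 473" d="M433 133l-5 0-58 25-11 1-6-2-10 10-7 11-13 52-9 26-26 31-35 26-78 78 23-7 14 0 28 6 14 6 11 11 5 7 0 6-12 28-7 26 81 0 9-27 1-17-8-18-12-17 6-10 18-16 7-2 26 0 11-10 14-5 15 1 13 7 2-16 8-18 48-51 0-132-36 1z"/><path data-summit="489 275" data-sink="409 473" d="M489 276l-47 50-8 18-2 16-13-7-15-1-14 5-11 10-26 0-7 2-18 16-6 10 12 17 8 18-1 17-9 23 1 4 157-1z"/><path data-summit="176 462" data-sink="99 473" d="M212 384l-14 0-20 6-30 22-34 15-6 8-10 38 152 1 10-33 10-21 0-6-16-18-14-6z"/><path data-summit="160 27" data-sink="99 473" d="M246 26l-154 0-1 125 14-25 26-28 52-9 21-1 10-6 23-24 6-12z"/><path data-summit="467 27" data-sink="99 473" d="M489 26l-73 0-1 38 3 28-64 64 5 3 11-1 58-25 5 0 21 11 35-1z"/>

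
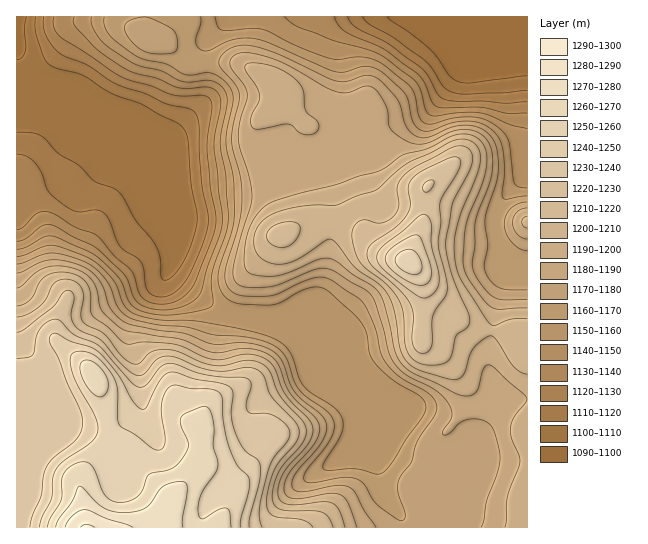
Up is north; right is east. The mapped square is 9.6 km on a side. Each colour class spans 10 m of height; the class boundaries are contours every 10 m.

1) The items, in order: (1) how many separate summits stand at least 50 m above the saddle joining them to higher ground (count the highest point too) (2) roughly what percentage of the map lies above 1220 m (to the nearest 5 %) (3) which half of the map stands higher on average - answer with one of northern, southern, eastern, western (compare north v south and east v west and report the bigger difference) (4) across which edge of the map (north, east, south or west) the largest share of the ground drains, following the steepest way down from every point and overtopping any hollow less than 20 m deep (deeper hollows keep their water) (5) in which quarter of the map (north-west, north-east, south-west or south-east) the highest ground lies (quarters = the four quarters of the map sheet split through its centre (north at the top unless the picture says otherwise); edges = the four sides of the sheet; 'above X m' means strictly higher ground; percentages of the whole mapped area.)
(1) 2 summits rise at least 50 m above their surroundings.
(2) About 20 % of the map lies above 1220 m.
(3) Taken as a whole, the southern half is higher than the northern.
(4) The largest share of the runoff leaves by the western edge.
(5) The highest ground is in the south-west quarter.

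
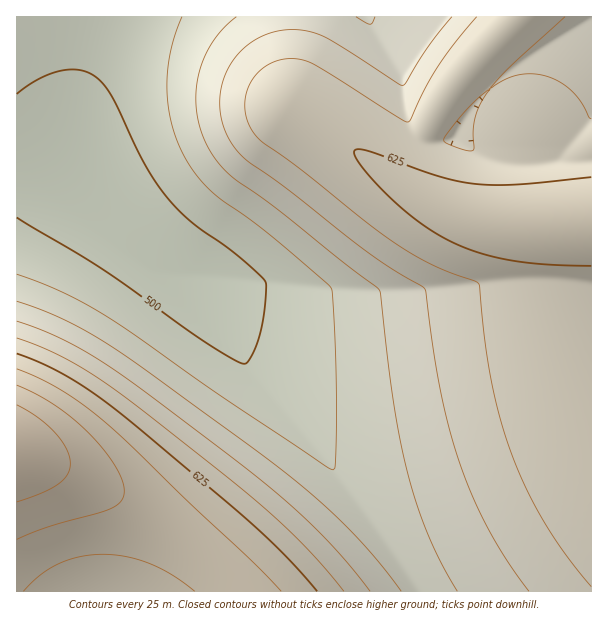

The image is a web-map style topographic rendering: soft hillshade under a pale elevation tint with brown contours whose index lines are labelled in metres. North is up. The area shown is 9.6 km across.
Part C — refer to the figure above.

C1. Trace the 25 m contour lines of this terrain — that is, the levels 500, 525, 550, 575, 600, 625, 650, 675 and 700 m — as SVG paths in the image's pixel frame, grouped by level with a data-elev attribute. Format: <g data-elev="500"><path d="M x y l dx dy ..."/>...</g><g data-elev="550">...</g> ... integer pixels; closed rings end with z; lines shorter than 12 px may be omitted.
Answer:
<g data-elev="500"><path d="M17 94l25-17 12-5 12-2 11 0 9 2 9 4 7 7 12 18 32 66 22 31 22 23 45 33 30 27 1 12-3 29-5 19-7 16-5 6-3 1-19-10-34-22-86-62-87-53"/></g><g data-elev="525"><path d="M182 17l-7 18-5 18-2 18-1 18 1 18 4 18 6 18 7 15 12 18 15 16 61 45 54 47 5 6 4 94-1 84-3 2-8-5-105-70-115-80-42-23-45-18"/></g><g data-elev="550"><path d="M401 591l-27-34-30-33-35-32-41-33-124-90-39-27-43-23-45-18"/><path d="M236 17l-12 11-11 13-7 13-6 16-3 16-1 16 2 17 5 16 11 23 17 18 45 32 103 82 15 115 14 69 10 33 10 29 14 28 15 27"/><path d="M375 17l-4 7-15-7"/></g><g data-elev="575"><path d="M370 591l-28-34-31-33-35-32-46-36-90-68-41-28-40-23-42-16"/><path d="M452 17l-22 27-25 40-3 2-63-41-21-11-13-3-14-1-13 1-14 4-19 12-8 9-8 10-8 23-1 24 3 13 6 12 7 11 9 10 42 30 84 65 53 34 17 104 8 37 11 35 13 34 16 32 18 31 22 30"/></g><g data-elev="600"><path d="M344 591l-33-39-38-36-40-34-89-71-37-27-30-19-30-16-30-11"/><path d="M467 151l-21-8-2-2 0-3 24-30 12-12 9-6-9 14-5 13-2 14 1 18-3 2z"/><path d="M591 119l-2-2-9-16-8-10-12-9-14-6-15-2-13 1-12 4-15 9 21-23 53-48"/><path d="M477 17l-22 26-17 23-12 20-15 32-3 4-9-4-84-53-11-5-11-1-11 0-10 4-9 5-7 7-6 9-4 9-1 11 1 10 5 15 10 12 39 28 82 65 23 16 23 13 21 9 25 9 5 3 5 54 7 43 9 38 12 35 15 37 18 33 21 31 25 32"/></g><g data-elev="625"><path d="M317 591l-29-32-33-32-135-114-27-20-25-16-26-13-25-10"/><path d="M591 177l-73 7-42 0-20-3-21-6-69-25-9-1-3 3 2 6 8 12 30 31 30 24 28 17 27 11 31 7 35 4 46 2"/></g><g data-elev="650"><path d="M23 591l18-16 18-11 21-7 22-3 24 3 24 7 23 11 22 16"/><path d="M281 591l-32-33-146-138-21-16-22-14-21-12-22-9"/></g><g data-elev="675"><path d="M17 539l31-12 62-18 11-8 3-10-2-12-8-15-12-17-16-16-17-15-16-12-18-11-18-8"/></g><g data-elev="700"><path d="M17 502l24-9 16-8 10-9 3-12-4-15-11-17-17-15-21-12"/></g>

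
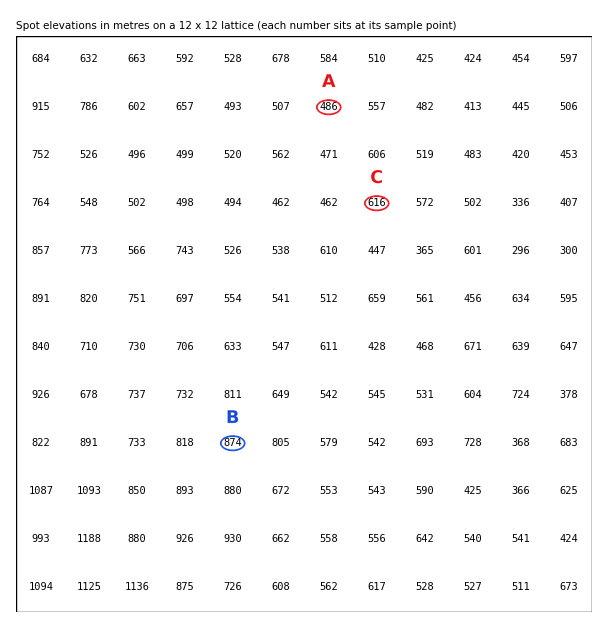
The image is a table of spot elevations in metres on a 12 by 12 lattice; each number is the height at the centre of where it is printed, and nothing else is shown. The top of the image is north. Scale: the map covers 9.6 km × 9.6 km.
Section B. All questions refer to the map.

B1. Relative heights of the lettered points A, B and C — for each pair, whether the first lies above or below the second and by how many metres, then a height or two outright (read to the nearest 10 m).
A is below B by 380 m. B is above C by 250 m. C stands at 620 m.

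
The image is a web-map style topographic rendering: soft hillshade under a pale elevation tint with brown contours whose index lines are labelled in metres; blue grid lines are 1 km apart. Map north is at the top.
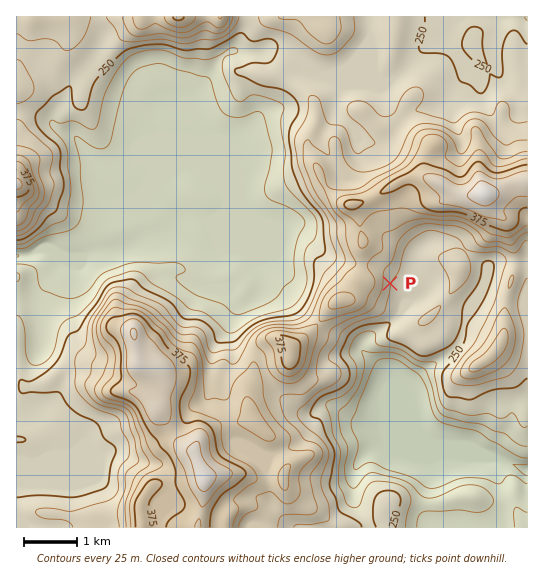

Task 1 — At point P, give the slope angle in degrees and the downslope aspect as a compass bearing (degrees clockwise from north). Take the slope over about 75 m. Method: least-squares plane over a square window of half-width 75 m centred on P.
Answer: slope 7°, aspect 103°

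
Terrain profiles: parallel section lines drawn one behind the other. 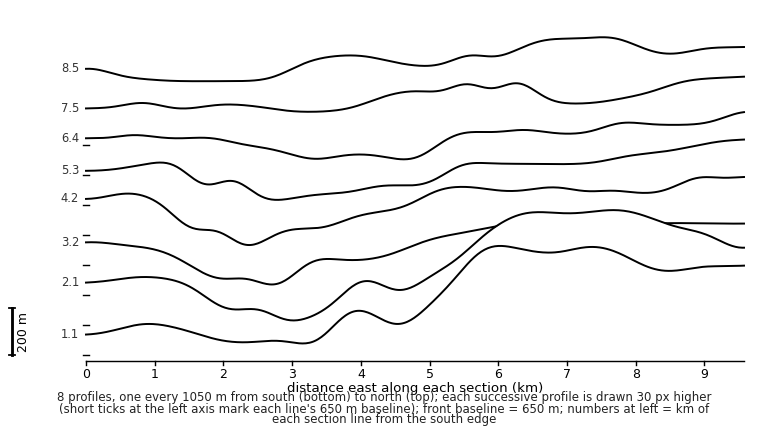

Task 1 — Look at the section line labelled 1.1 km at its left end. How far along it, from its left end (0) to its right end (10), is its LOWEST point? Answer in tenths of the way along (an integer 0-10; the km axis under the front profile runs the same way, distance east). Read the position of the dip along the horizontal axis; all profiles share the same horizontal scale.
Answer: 3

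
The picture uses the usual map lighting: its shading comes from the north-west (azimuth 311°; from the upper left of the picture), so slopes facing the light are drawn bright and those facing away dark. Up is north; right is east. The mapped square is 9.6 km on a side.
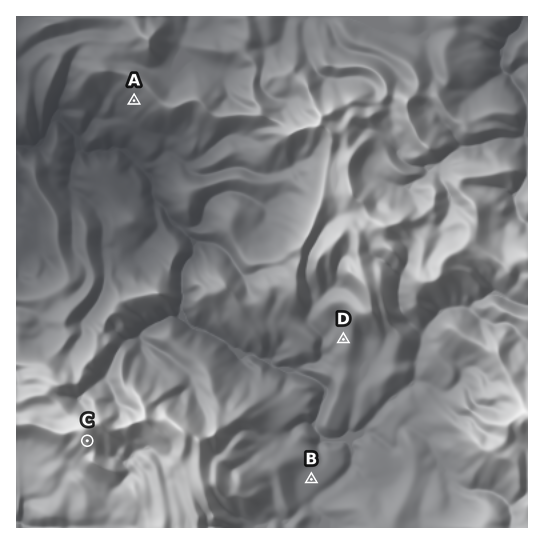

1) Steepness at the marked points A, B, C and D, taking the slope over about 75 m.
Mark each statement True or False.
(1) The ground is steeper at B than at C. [False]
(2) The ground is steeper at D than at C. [False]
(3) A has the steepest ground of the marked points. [True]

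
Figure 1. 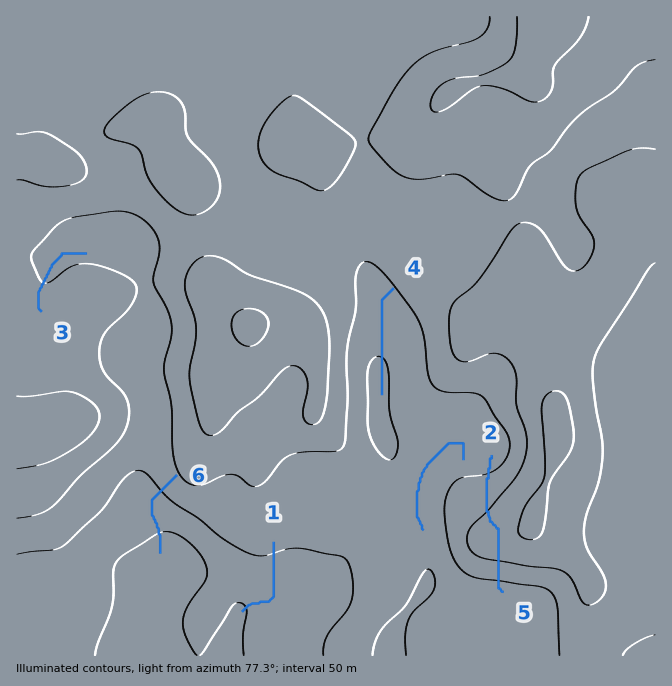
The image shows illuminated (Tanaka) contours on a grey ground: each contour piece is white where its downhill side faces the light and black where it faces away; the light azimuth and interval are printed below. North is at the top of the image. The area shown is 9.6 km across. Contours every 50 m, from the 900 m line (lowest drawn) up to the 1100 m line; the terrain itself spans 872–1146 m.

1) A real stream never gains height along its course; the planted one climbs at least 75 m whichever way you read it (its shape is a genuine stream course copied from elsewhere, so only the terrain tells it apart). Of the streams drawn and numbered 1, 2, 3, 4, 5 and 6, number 5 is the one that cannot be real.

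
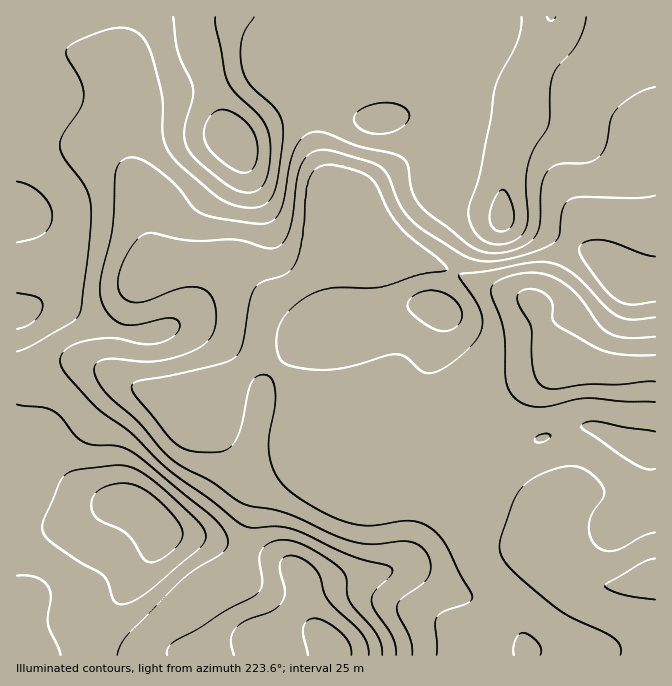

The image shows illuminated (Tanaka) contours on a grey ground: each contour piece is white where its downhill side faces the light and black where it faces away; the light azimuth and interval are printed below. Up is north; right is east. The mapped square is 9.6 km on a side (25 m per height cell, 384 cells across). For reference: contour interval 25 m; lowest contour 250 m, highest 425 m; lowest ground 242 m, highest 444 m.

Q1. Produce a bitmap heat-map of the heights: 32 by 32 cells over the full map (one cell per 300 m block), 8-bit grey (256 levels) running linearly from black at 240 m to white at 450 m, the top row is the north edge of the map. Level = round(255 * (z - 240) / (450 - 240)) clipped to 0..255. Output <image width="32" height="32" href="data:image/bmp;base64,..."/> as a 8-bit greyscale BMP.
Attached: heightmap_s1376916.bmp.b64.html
<image width="32" height="32" href="data:image/bmp;base64,Qk02CAAAAAAAADYEAAAoAAAAIAAAACAAAAABAAgAAAAAAAAEAAATCwAAEwsAAAABAAAAAAAAAAAAAAEBAQACAgIAAwMDAAQEBAAFBQUABgYGAAcHBwAICAgACQkJAAoKCgALCwsADAwMAA0NDQAODg4ADw8PABAQEAAREREAEhISABMTEwAUFBQAFRUVABYWFgAXFxcAGBgYABkZGQAaGhoAGxsbABwcHAAdHR0AHh4eAB8fHwAgICAAISEhACIiIgAjIyMAJCQkACUlJQAmJiYAJycnACgoKAApKSkAKioqACsrKwAsLCwALS0tAC4uLgAvLy8AMDAwADExMQAyMjIAMzMzADQ0NAA1NTUANjY2ADc3NwA4ODgAOTk5ADo6OgA7OzsAPDw8AD09PQA+Pj4APz8/AEBAQABBQUEAQkJCAENDQwBEREQARUVFAEZGRgBHR0cASEhIAElJSQBKSkoAS0tLAExMTABNTU0ATk5OAE9PTwBQUFAAUVFRAFJSUgBTU1MAVFRUAFVVVQBWVlYAV1dXAFhYWABZWVkAWlpaAFtbWwBcXFwAXV1dAF5eXgBfX18AYGBgAGFhYQBiYmIAY2NjAGRkZABlZWUAZmZmAGdnZwBoaGgAaWlpAGpqagBra2sAbGxsAG1tbQBubm4Ab29vAHBwcABxcXEAcnJyAHNzcwB0dHQAdXV1AHZ2dgB3d3cAeHh4AHl5eQB6enoAe3t7AHx8fAB9fX0Afn5+AH9/fwCAgIAAgYGBAIKCggCDg4MAhISEAIWFhQCGhoYAh4eHAIiIiACJiYkAioqKAIuLiwCMjIwAjY2NAI6OjgCPj48AkJCQAJGRkQCSkpIAk5OTAJSUlACVlZUAlpaWAJeXlwCYmJgAmZmZAJqamgCbm5sAnJycAJ2dnQCenp4An5+fAKCgoAChoaEAoqKiAKOjowCkpKQApaWlAKampgCnp6cAqKioAKmpqQCqqqoAq6urAKysrACtra0Arq6uAK+vrwCwsLAAsbGxALKysgCzs7MAtLS0ALW1tQC2trYAt7e3ALi4uAC5ubkAurq6ALu7uwC8vLwAvb29AL6+vgC/v78AwMDAAMHBwQDCwsIAw8PDAMTExADFxcUAxsbGAMfHxwDIyMgAycnJAMrKygDLy8sAzMzMAM3NzQDOzs4Az8/PANDQ0ADR0dEA0tLSANPT0wDU1NQA1dXVANbW1gDX19cA2NjYANnZ2QDa2toA29vbANzc3ADd3d0A3t7eAN/f3wDg4OAA4eHhAOLi4gDj4+MA5OTkAOXl5QDm5uYA5+fnAOjo6ADp6ekA6urqAOvr6wDs7OwA7e3tAO7u7gDv7+8A8PDwAPHx8QDy8vIA8/PzAPT09AD19fUA9vb2APf39wD4+PgA+fn5APr6+gD7+/sA/Pz8AP39/QD+/v4A////AKCip6+uoJmhq7O/yc7T4ezkxJlxVEM9PUVLRj43MCgioaOqs7etnpmdprfGzNPh48+thmVQRUFBRkc/NCwmIR+ho6q0vr+wnJmZoK26ydTLsJF1YFNLSEZGPzEiGhYUEqKkrLbBy8qznJmZmqvEzb6lkIFyYlRJQjsuHBEODQkFqa23wsjS3NK2oZqarcbGsZqMhX1sVEE2LB4QDRMYEgm2vMjR09ro6NW8pJmkr6OJdWxsbWFKODAoGxESIS4qHrvE0drf5vDu2LqbhoSCcl1QSk1QSjwzMCofFBYnNjYxuMDP3efu7t26mXxqZVxOQTk2ODo4MzExLSIWFyMvNTm2u8jV3+PXtY50YllUSDszMDAwMjEwMDIxKR8cIy03P7W4vb/CwqyDY1dSUkw/NDAwMDAwMDAwNDk4MiwvOURKsrOvp6WfgltKSElNSj0zMDAwMDAwMDA1PkVFP0BHTU6trKWakYBhSUhISEtLQDcyMDAxMzMwMDM5P0NGSElHRqSim415YEtISEhISkxDPDc0MzY7OzYxMDAsKjE4NTEwnJeOe2FOSEhISEhISkVBPz06PEFEPjUwKxwMDBAQEBOakYJwYl5fW1NNSUhISUtMSkZERktJPjMpFQMDAwMEBaeZin97foJ+cmNUSUhOV1taVU9PVlhNPCkTBAMJFRwcwbOjl4yFh4mAcFxKSE5cZGRgXFxma11DJhAJDx0wPT3HwLOeg3Bvd3luXUxISFFcX15eZXFxXDsbCwsWLEthYb+/uKB7YVxhZmRbT0lISEpLS01VXlpJNB4SFypIbIB8vLy4pIFjW1tcXFpVVU9ISEhISEhIS1RZT0FATmR4fHTAvrinim5gYGJjYmNpYElISEhISFBkfpeZgWljaWxmYMnEuqmPdmtudXl7f4FvTEhISEhWcYWcucOkeWRgX1xazcS4qJB4bnWCj52mn3xOSEhITnCJlKG6xqd8Z2JiY2PDuq+jj3t1fZCnv8y6hlFISEhbfo+SmrK+pIBxcG9sarOtppuNgoOSq8be5cmQXk1QXHCEjIySqrqnjIOCfHFrqaeimZCMkaTB3vHvzJt4cHuJkJCOi5CltayclZGFdGqqqaWdlpOXqMTh8OTCoI2NmqepopiQkaCxsKWblIh4bbOwqqKZlZmnvdTbx6yakpKZoqahmpSSnrC0p5mSjYJ4ubWtopiVm6m8zMesmJKRkZGSlJOSkZGar7epmZaVjoiyrqedlpaer8XQvp+RkZGRkZGRkZGRkZOltK2gmZWRjqmopZ+am6O1zNG5n5SSkZGRkZGRkZGRkZmvtqydko+NrK+wrKelq7rNzLaln52YkpGRkZGRkZGRlKu+t6OUkI8="/>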